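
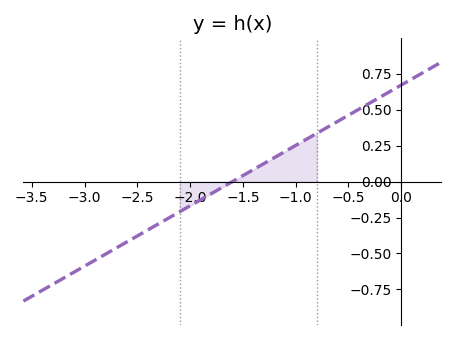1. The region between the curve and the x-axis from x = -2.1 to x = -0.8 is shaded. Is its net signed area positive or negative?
positive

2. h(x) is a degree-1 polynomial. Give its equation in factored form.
y = 0.42(x + 1.6)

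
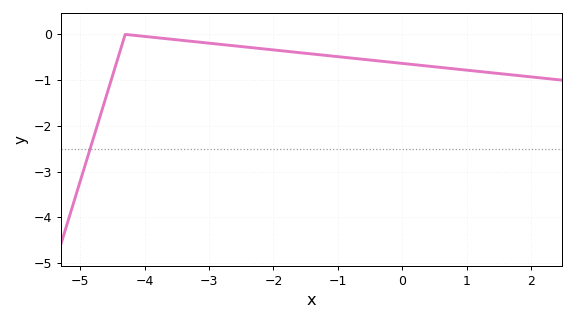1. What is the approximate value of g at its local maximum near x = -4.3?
0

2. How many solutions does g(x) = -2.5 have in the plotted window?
1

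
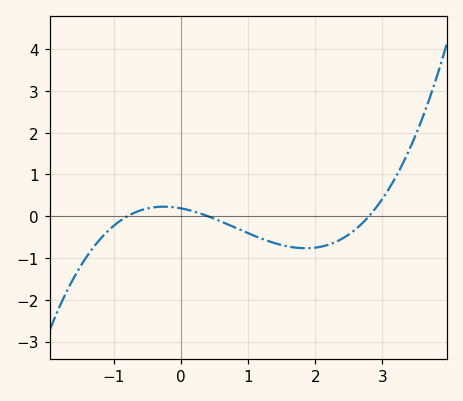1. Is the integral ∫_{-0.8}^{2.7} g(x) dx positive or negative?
negative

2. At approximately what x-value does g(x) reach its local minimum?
1.86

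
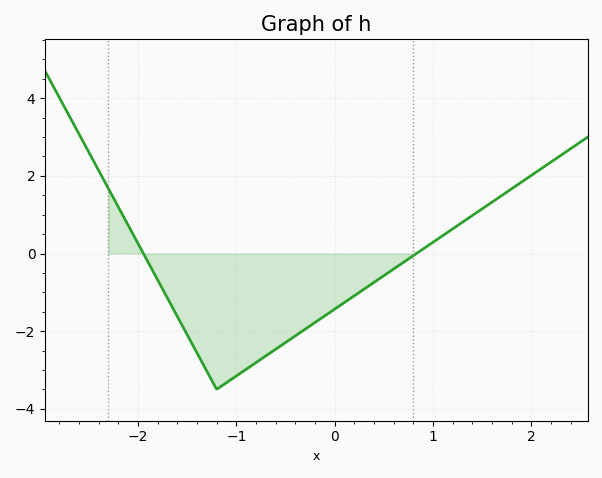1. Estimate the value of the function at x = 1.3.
0.8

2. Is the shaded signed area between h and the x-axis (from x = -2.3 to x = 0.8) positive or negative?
negative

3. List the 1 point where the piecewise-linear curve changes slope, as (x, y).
(-1.2, -3.5)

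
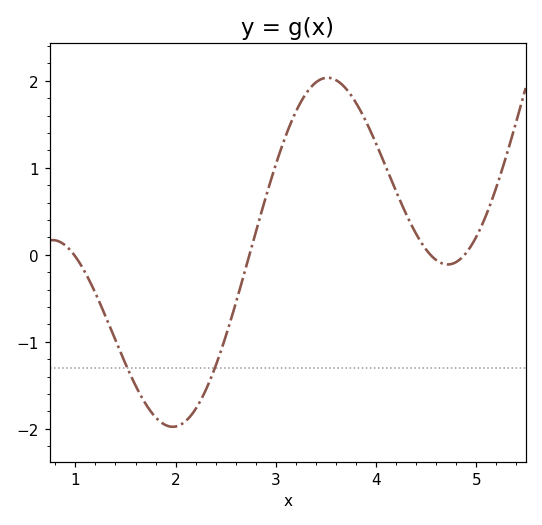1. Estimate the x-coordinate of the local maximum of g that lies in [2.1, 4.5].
3.52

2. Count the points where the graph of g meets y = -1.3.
2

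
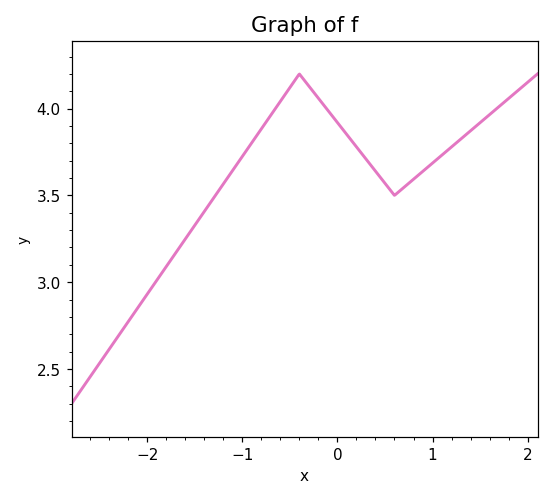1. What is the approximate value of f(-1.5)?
3.33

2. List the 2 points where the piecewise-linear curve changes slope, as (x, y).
(-0.4, 4.2); (0.6, 3.5)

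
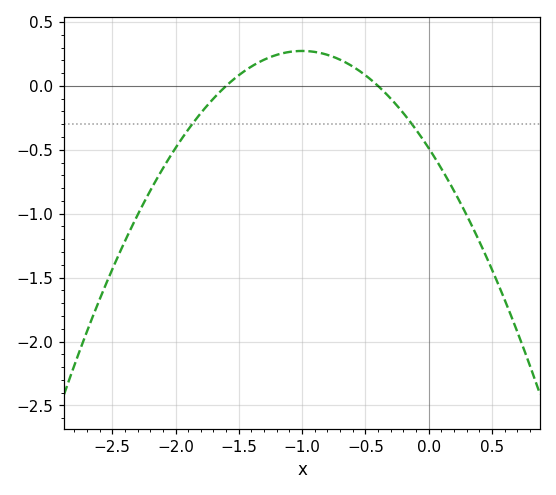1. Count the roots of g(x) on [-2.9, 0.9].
2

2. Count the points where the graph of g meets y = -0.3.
2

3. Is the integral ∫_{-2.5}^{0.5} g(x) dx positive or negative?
negative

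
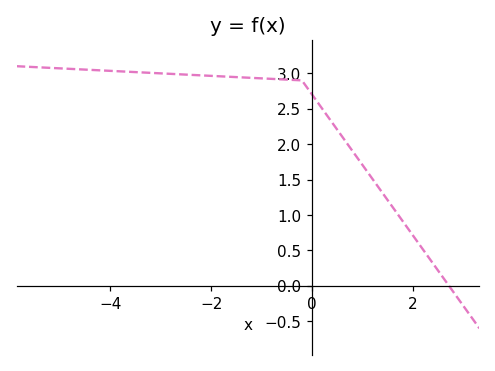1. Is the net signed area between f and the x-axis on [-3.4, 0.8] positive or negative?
positive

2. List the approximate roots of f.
2.71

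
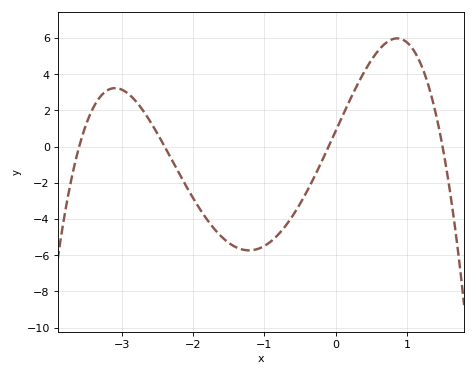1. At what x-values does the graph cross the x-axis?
-3.6, -2.4, -0.1, 1.5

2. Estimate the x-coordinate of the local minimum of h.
-1.2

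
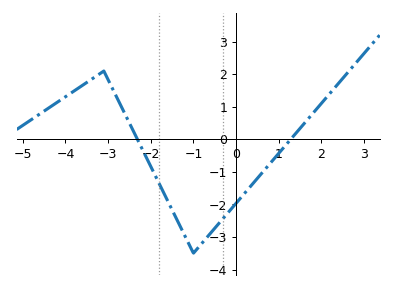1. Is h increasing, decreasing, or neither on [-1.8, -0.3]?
neither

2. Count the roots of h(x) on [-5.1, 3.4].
2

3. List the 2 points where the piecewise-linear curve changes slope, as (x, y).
(-3.1, 2.1); (-1, -3.5)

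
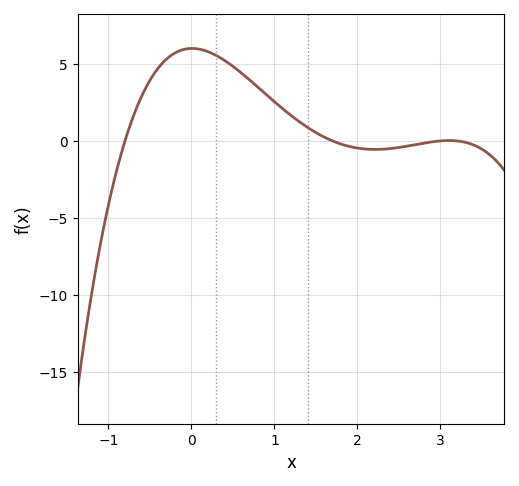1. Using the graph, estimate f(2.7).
-0.242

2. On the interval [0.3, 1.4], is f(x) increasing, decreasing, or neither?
decreasing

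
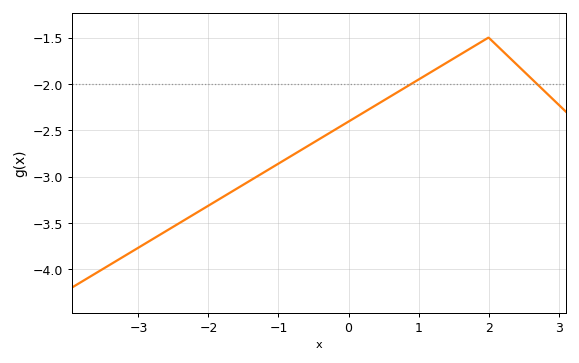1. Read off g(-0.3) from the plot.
-2.54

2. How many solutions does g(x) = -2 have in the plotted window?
2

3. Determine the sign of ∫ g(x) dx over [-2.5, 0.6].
negative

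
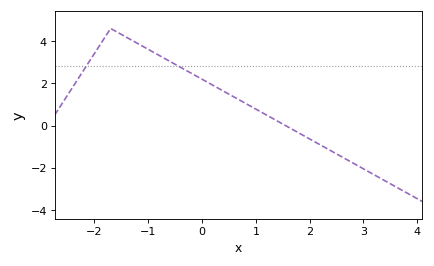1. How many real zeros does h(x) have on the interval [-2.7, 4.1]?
1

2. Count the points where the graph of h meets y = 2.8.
2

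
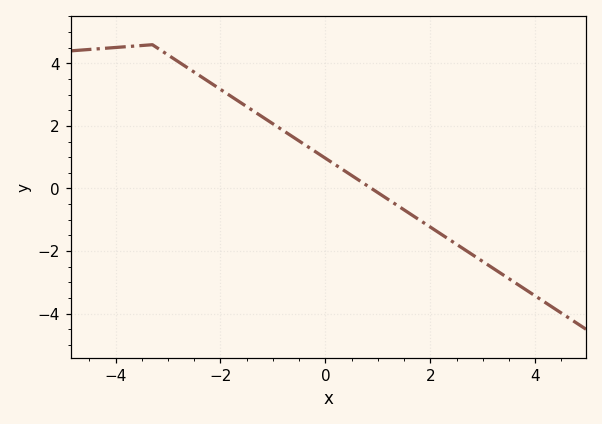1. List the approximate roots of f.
0.8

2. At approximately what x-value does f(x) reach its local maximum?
-3.4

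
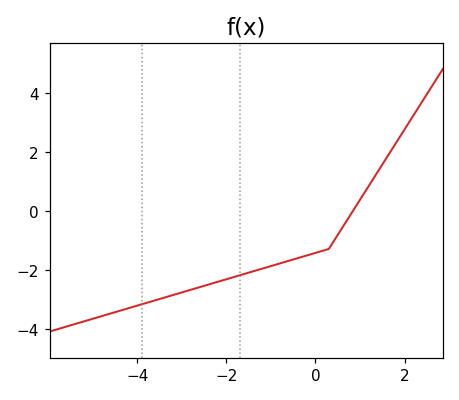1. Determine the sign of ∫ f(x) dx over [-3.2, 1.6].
negative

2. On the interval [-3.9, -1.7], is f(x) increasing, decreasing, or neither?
increasing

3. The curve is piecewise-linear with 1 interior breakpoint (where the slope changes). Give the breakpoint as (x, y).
(0.3, -1.3)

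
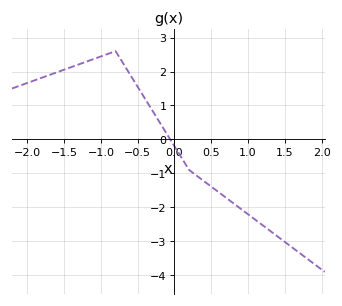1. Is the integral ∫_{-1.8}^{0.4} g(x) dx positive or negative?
positive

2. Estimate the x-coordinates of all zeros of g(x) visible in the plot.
-0.1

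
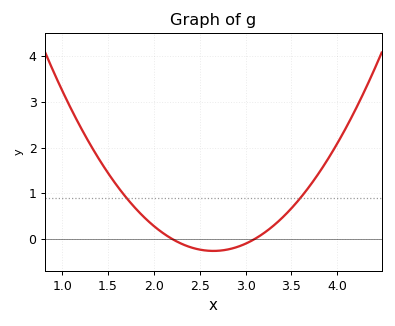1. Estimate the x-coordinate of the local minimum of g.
2.65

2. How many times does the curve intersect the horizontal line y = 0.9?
2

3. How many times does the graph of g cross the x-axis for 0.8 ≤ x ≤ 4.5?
2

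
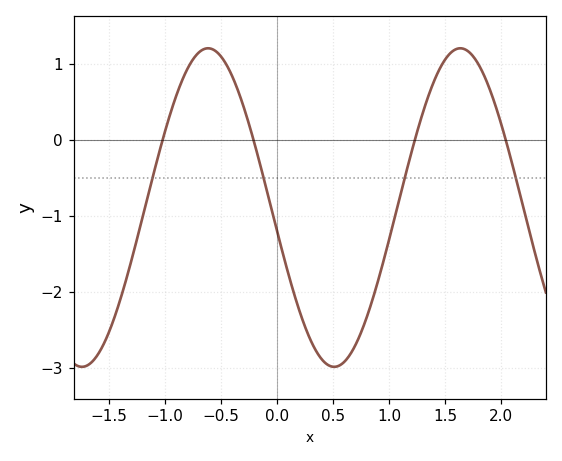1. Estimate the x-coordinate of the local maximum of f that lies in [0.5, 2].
1.63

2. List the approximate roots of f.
-1.02, -0.212, 1.23, 2.04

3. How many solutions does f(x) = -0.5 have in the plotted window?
4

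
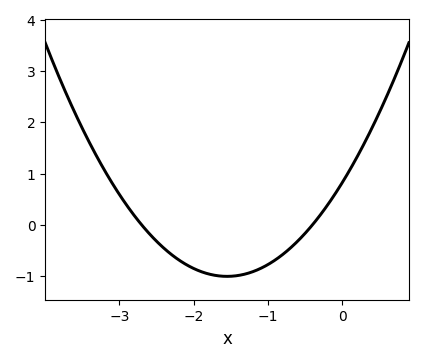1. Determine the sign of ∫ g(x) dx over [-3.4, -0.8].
negative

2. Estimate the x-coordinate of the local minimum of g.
-1.55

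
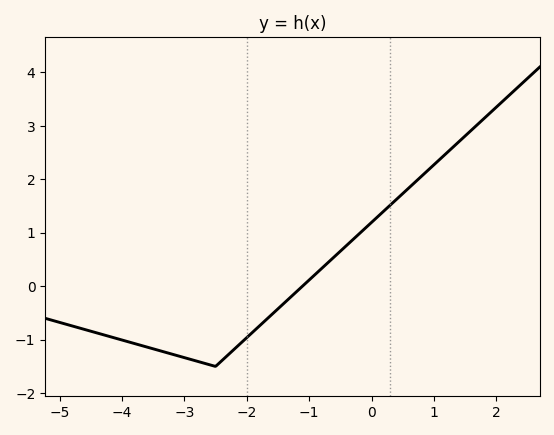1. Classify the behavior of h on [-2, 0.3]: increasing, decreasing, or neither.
increasing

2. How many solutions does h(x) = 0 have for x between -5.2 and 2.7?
1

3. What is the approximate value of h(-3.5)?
-1.2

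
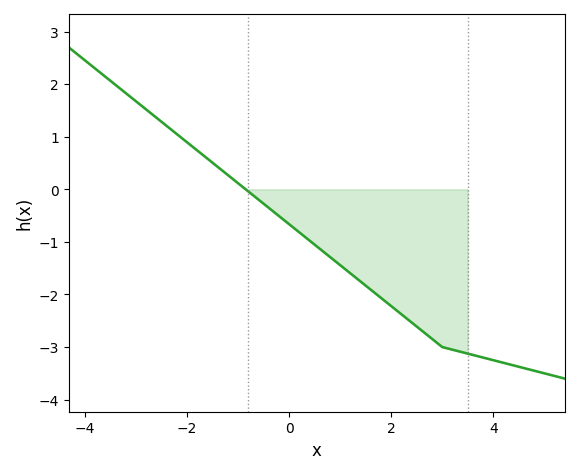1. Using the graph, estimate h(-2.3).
1.13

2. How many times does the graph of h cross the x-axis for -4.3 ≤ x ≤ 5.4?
1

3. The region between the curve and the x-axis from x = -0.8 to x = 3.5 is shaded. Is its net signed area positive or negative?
negative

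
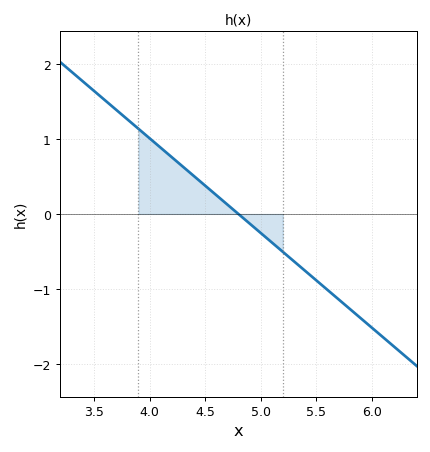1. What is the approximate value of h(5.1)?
-0.4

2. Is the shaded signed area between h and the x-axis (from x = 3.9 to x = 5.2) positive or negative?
positive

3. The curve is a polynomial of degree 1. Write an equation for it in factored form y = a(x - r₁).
y = -1.26(x - 4.8)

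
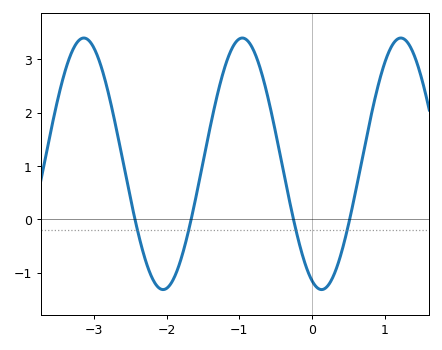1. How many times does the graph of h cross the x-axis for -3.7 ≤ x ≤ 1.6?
4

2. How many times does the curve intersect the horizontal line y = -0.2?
4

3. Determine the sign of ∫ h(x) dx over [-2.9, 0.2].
positive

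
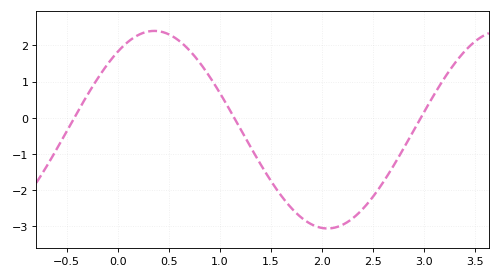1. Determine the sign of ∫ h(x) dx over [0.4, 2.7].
negative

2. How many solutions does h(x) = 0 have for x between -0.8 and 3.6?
3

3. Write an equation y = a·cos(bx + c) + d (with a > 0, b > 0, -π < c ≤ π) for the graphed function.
y = 2.73cos(1.9x - 0.66) - 0.33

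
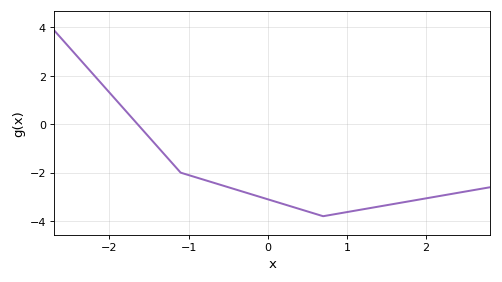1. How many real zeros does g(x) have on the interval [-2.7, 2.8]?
1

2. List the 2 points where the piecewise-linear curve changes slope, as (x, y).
(-1.1, -2); (0.7, -3.8)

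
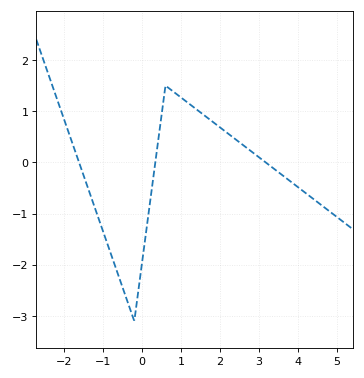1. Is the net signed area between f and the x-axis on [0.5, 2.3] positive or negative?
positive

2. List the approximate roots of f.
-1.62, 0.339, 3.17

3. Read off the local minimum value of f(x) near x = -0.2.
-3.1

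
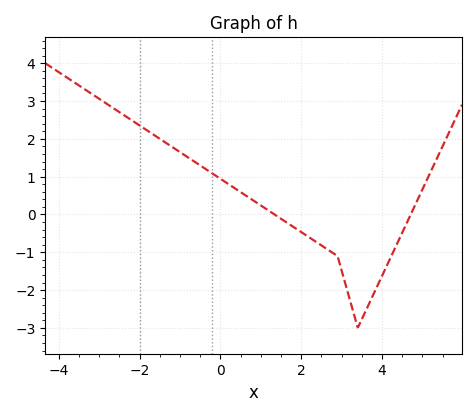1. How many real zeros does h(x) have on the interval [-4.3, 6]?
2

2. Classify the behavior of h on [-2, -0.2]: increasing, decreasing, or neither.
decreasing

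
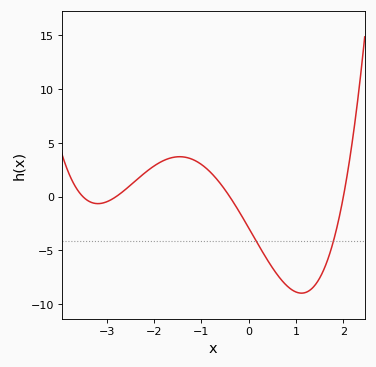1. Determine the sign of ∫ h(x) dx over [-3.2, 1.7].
negative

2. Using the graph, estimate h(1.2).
-8.9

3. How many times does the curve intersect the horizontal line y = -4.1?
2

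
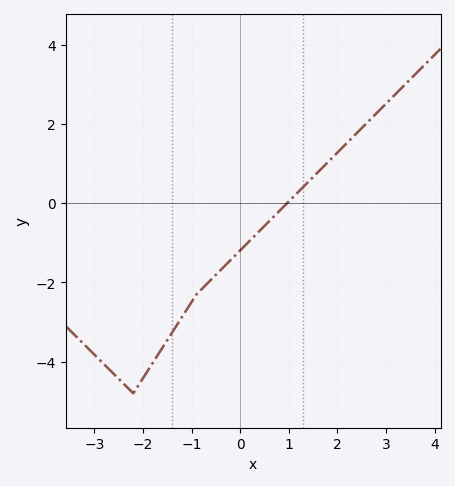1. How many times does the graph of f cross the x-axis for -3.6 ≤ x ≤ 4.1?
1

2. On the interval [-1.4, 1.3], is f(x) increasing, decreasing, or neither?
increasing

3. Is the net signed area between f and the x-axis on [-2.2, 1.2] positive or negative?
negative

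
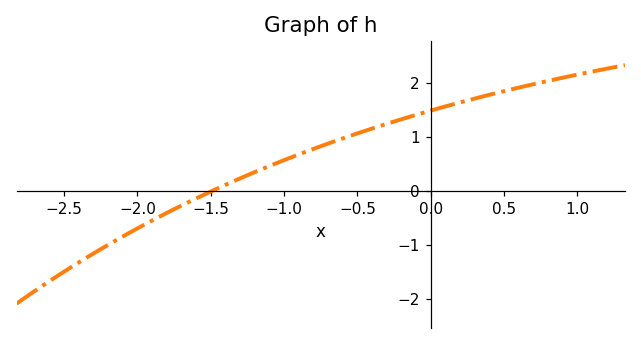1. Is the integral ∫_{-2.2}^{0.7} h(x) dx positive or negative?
positive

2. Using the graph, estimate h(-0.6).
1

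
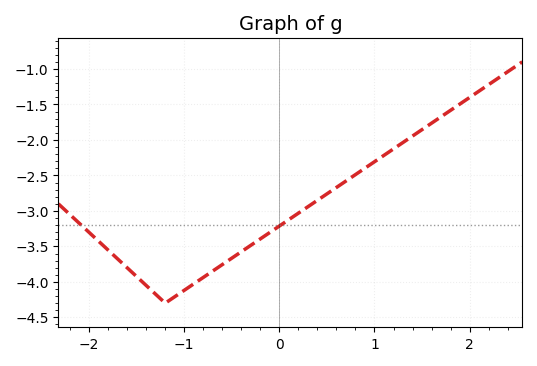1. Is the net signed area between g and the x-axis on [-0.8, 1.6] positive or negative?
negative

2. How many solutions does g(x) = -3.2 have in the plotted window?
2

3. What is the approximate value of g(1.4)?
-1.94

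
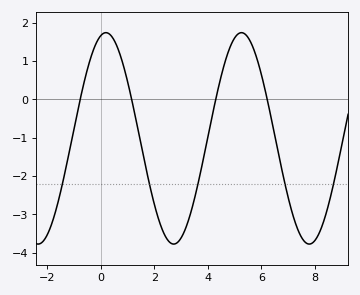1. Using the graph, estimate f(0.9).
0.729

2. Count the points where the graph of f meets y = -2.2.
5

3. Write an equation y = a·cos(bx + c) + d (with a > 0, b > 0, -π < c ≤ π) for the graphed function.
y = 2.76cos(1.24x - 0.232) - 1.02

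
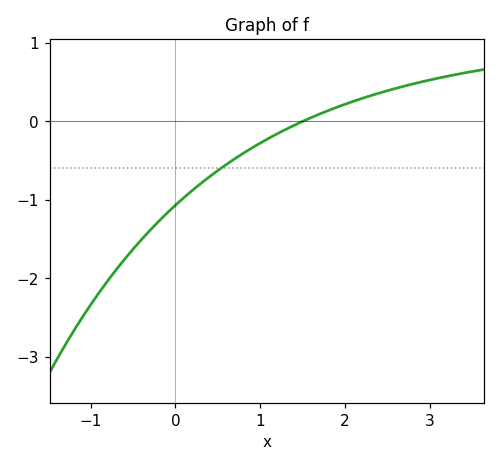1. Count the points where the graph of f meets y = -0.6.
1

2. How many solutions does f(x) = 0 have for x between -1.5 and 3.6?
1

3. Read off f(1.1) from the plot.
-0.2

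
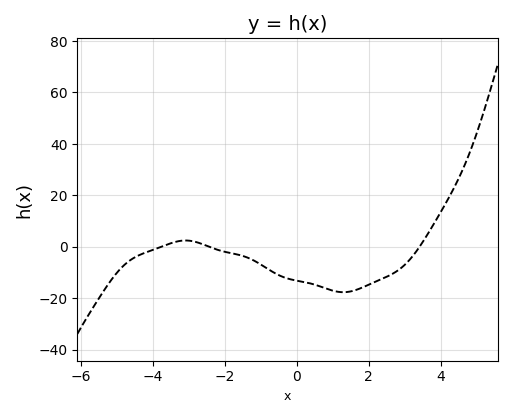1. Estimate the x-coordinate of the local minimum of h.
1.3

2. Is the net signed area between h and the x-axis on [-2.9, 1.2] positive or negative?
negative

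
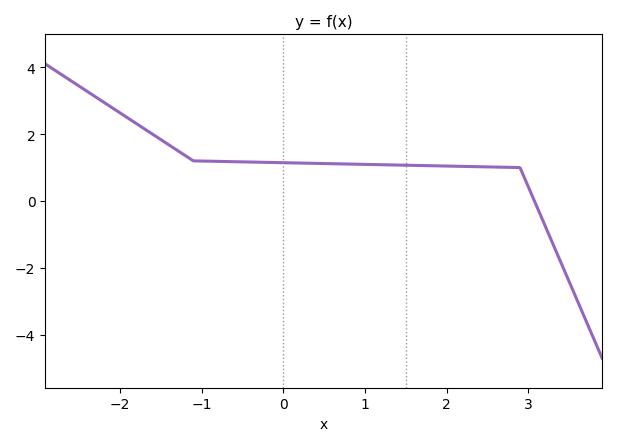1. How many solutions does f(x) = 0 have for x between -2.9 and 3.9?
1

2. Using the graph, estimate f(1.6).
1.06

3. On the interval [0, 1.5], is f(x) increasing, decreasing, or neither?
decreasing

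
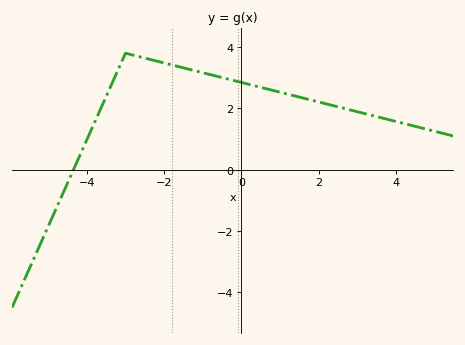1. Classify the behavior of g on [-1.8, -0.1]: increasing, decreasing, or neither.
decreasing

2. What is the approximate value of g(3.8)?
1.6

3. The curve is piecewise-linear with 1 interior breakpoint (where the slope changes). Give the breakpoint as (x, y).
(-3, 3.8)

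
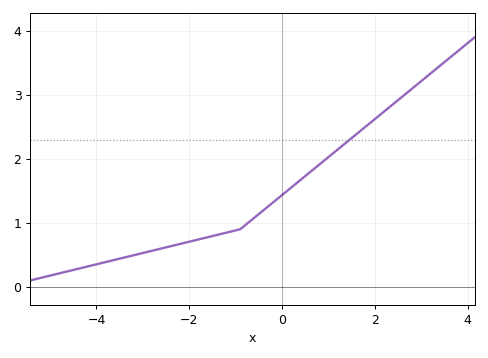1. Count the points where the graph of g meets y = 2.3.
1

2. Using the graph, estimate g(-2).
0.706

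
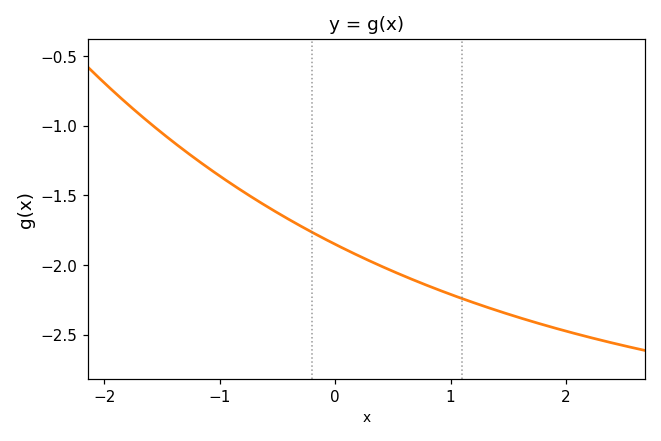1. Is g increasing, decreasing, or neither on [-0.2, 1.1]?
decreasing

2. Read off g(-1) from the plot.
-1.36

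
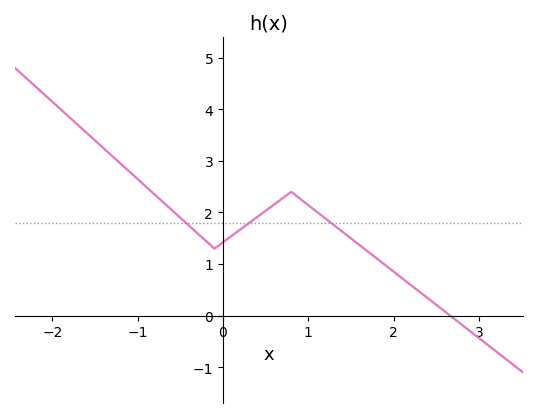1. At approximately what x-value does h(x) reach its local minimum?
-0.099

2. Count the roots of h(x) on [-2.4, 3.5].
1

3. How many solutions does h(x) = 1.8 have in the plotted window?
3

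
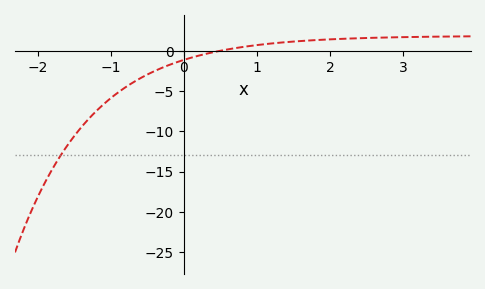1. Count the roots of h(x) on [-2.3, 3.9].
1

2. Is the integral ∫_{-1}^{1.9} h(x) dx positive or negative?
negative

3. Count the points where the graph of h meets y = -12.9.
1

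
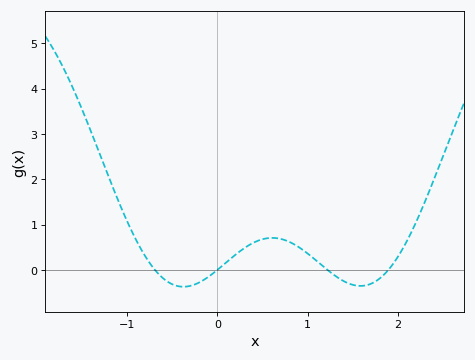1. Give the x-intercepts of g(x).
-0.7, 0, 1.2, 1.9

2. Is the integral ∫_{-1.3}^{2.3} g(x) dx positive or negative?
positive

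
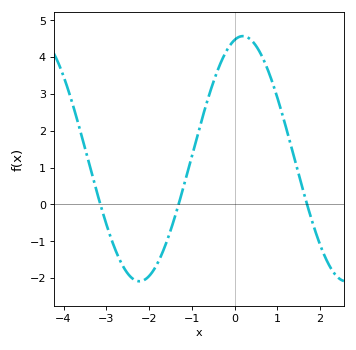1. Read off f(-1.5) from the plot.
-0.72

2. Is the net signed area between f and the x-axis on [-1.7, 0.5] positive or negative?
positive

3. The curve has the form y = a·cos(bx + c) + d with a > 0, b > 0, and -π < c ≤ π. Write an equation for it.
y = 3.33cos(1.3x - 0.25) + 1.24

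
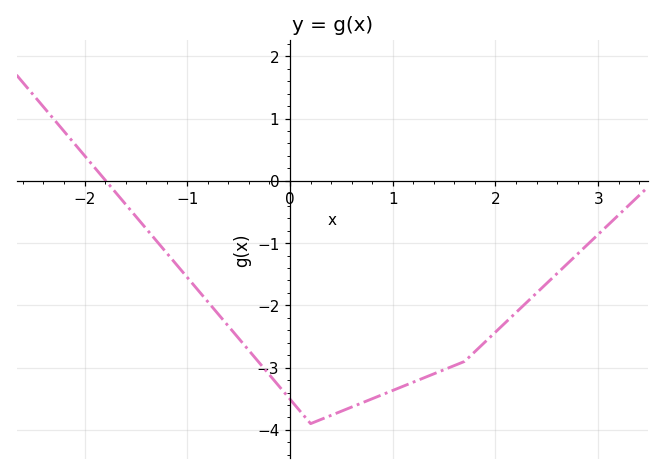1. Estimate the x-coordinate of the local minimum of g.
0.2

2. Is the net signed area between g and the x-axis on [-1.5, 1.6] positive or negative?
negative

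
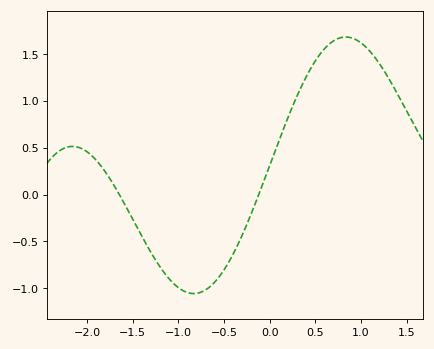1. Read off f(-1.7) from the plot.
0.1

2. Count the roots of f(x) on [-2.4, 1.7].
2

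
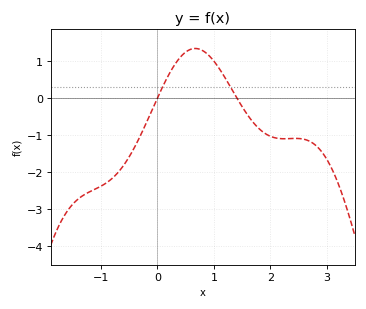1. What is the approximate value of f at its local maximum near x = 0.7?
1.3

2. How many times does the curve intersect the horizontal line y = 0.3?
2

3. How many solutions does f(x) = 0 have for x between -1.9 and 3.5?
2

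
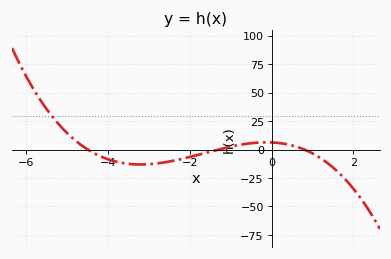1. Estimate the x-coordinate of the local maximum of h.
-0.2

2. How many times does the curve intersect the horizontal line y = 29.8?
1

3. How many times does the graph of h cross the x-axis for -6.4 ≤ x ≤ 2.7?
3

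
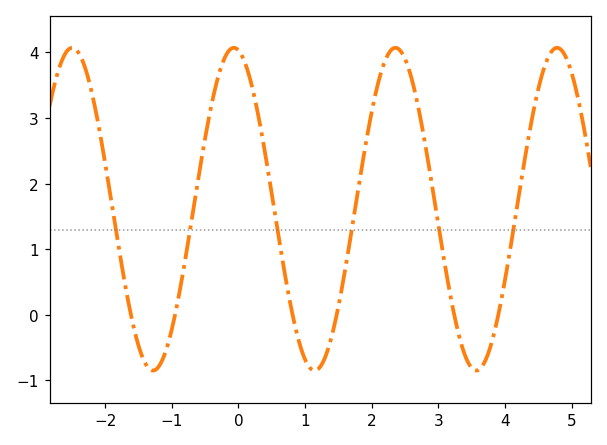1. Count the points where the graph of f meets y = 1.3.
6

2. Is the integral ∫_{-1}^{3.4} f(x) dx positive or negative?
positive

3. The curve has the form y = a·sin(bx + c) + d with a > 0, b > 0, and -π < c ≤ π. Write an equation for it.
y = 2.46sin(2.6x + 1.8) + 1.61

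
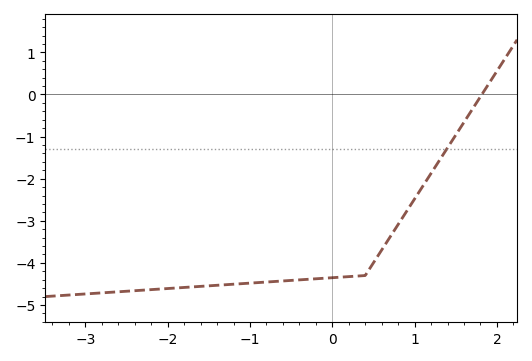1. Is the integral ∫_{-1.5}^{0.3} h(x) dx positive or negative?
negative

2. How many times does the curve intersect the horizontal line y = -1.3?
1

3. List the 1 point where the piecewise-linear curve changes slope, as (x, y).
(0.4, -4.3)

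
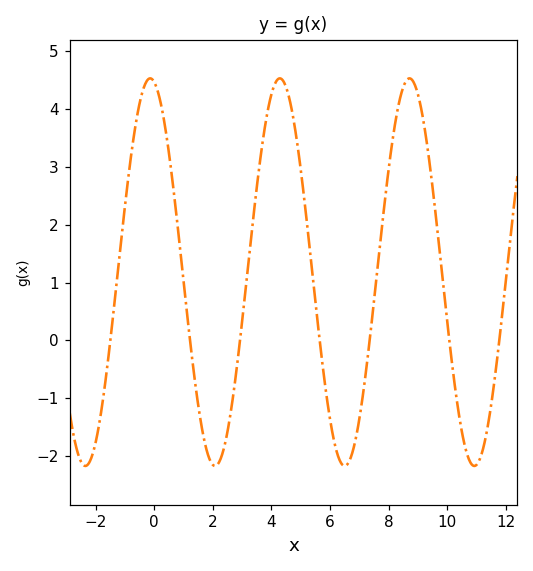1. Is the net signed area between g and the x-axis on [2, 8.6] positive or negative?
positive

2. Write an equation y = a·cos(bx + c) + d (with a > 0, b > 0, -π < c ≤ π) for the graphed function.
y = 3.35cos(1.4x + 0.19) + 1.18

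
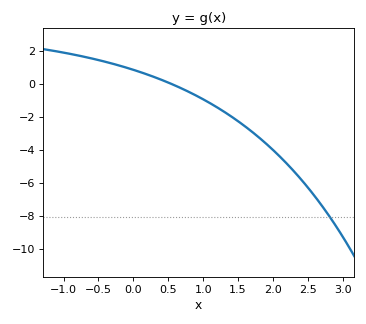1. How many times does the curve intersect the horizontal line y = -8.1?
1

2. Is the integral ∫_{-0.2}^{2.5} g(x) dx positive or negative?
negative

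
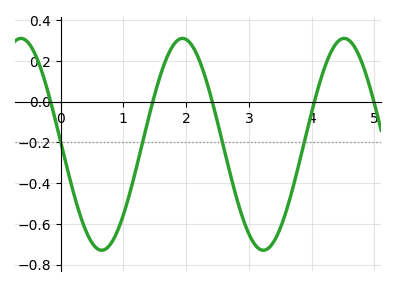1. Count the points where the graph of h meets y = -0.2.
4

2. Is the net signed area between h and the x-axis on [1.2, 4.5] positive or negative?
negative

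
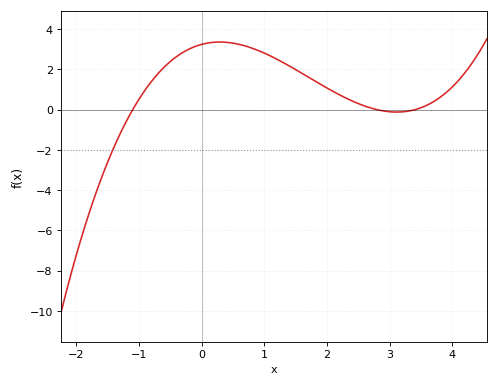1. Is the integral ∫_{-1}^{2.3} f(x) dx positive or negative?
positive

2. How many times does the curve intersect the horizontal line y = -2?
1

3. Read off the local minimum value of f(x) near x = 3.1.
-0.2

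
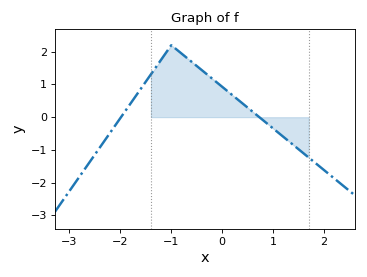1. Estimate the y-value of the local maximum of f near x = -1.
2.2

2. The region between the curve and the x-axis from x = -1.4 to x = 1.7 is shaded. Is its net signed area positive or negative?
positive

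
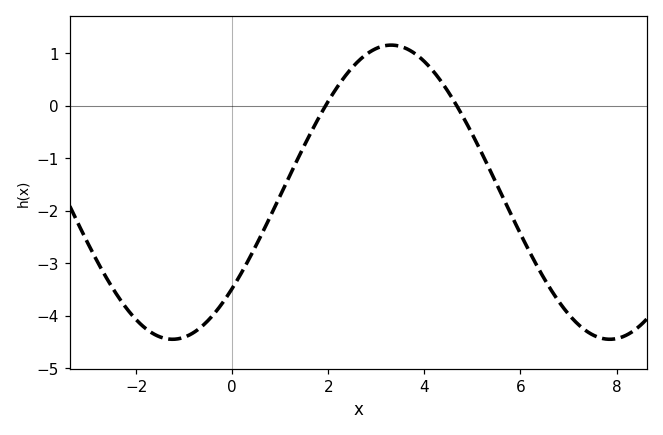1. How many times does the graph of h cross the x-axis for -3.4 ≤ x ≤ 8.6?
2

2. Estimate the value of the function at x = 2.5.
0.726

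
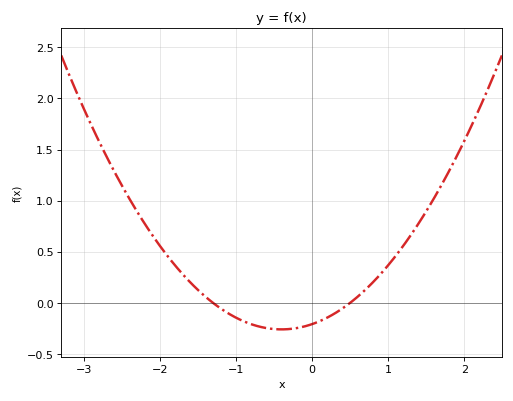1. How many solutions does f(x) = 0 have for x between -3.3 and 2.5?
2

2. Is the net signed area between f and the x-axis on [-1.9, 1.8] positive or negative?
positive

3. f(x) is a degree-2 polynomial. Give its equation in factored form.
y = 0.32(x + 1.3)(x - 0.5)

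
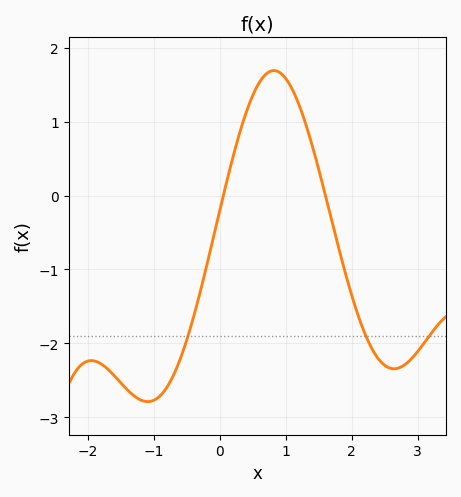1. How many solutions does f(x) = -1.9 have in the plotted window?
3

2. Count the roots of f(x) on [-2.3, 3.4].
2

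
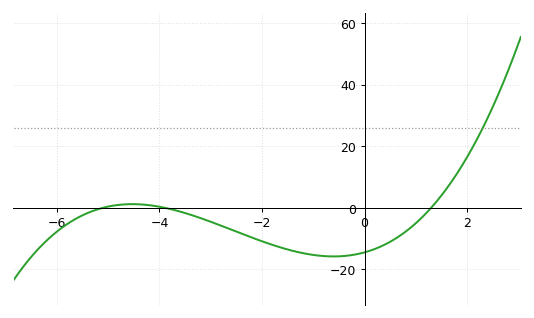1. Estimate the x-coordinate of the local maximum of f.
-4.53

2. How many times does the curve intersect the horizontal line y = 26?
1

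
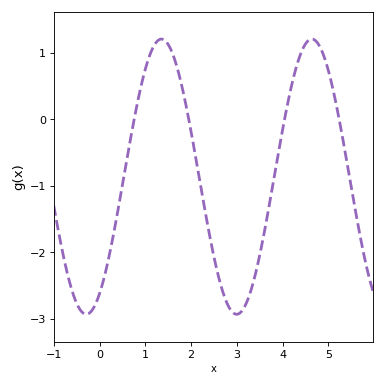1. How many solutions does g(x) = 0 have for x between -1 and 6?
4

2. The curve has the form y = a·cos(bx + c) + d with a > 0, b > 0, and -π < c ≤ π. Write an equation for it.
y = 2.07cos(1.91x - 2.58) - 0.86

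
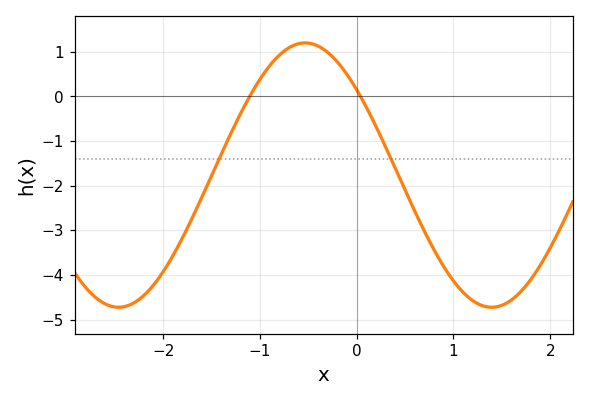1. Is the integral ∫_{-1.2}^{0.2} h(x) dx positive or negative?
positive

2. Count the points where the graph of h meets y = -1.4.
2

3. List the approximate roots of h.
-1.11, 0.04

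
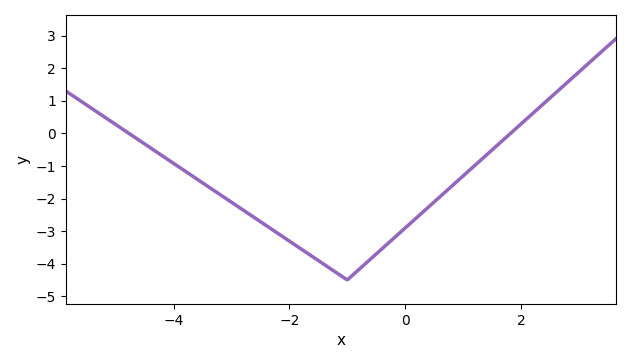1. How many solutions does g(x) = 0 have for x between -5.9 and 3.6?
2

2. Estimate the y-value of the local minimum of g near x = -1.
-4.5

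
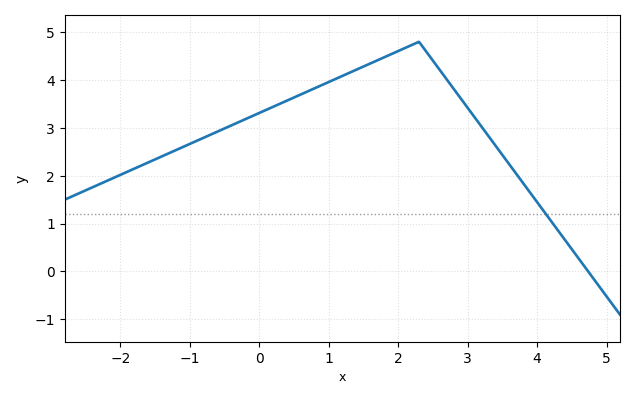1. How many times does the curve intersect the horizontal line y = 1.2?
1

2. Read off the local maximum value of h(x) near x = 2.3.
4.8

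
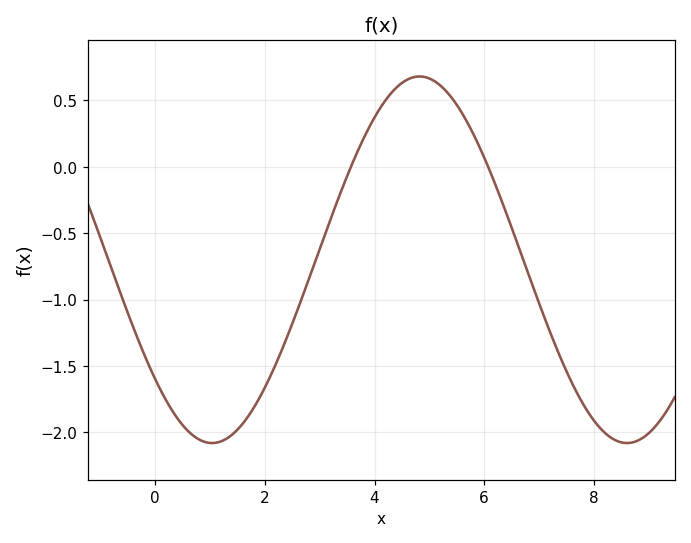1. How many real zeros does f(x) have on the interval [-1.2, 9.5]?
2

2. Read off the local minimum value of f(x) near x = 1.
-2.08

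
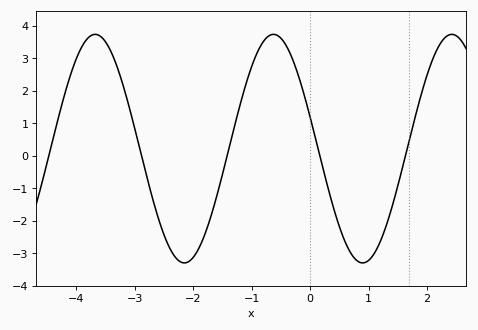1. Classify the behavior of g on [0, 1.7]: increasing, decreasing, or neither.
neither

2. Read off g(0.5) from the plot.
-2.18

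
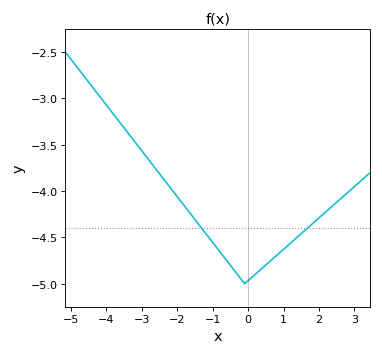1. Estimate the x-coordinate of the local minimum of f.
-0.1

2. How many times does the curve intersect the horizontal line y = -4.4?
2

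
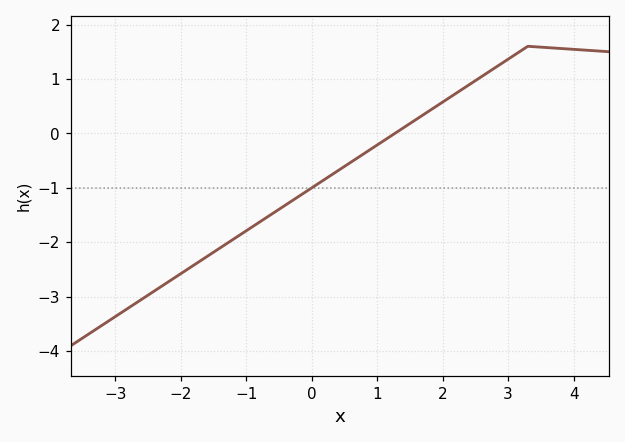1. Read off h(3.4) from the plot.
1.6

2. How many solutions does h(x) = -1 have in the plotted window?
1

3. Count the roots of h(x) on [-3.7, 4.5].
1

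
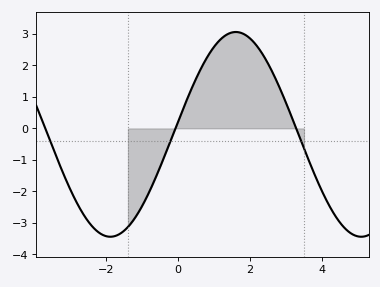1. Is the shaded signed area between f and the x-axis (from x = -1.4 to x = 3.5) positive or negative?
positive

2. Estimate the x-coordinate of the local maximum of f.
1.6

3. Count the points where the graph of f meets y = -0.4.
3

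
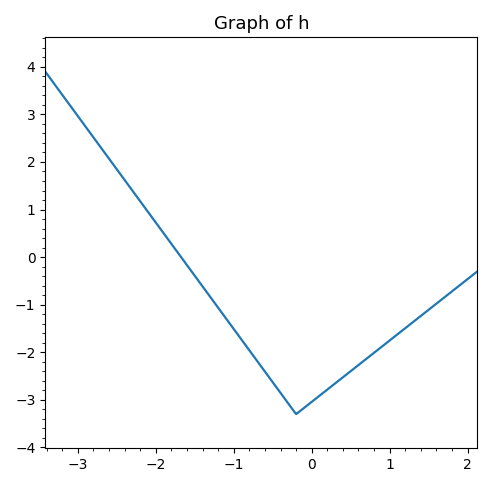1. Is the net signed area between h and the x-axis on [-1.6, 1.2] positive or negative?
negative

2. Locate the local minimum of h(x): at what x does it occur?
-0.2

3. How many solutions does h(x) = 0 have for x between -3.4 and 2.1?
1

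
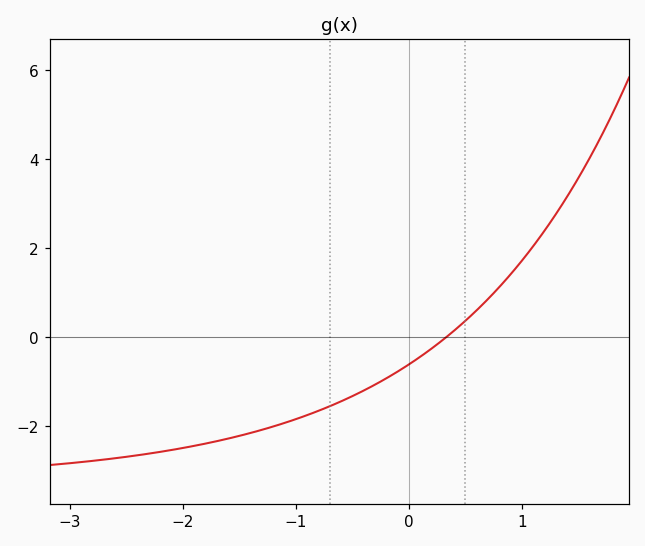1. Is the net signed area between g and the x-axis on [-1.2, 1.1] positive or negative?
negative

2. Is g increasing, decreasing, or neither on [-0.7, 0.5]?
increasing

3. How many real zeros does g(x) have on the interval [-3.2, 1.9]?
1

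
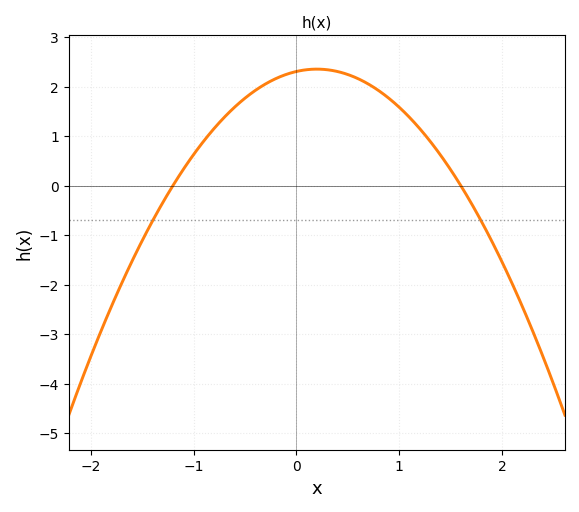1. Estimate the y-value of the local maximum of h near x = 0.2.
2.4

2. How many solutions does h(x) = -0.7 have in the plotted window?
2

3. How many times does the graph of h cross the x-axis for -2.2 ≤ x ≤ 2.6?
2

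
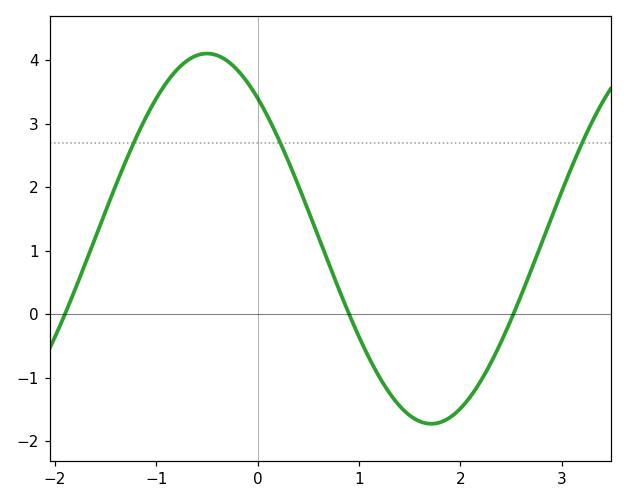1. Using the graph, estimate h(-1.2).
2.78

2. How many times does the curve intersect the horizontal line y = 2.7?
3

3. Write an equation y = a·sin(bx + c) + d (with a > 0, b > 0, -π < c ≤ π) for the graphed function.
y = 2.92sin(1.42x + 2.28) + 1.19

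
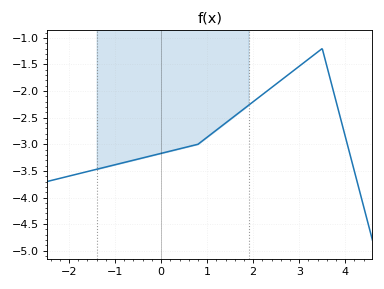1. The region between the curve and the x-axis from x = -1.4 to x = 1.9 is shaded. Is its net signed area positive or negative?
negative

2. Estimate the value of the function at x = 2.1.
-2.13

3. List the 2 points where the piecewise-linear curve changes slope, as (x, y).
(0.8, -3); (3.5, -1.2)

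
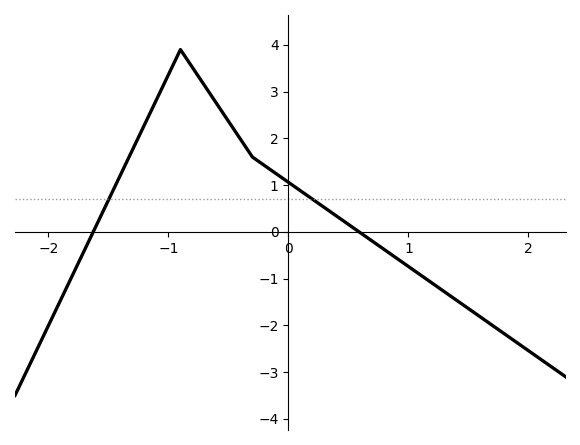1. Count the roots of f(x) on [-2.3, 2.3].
2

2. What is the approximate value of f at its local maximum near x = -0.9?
3.9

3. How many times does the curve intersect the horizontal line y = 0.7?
2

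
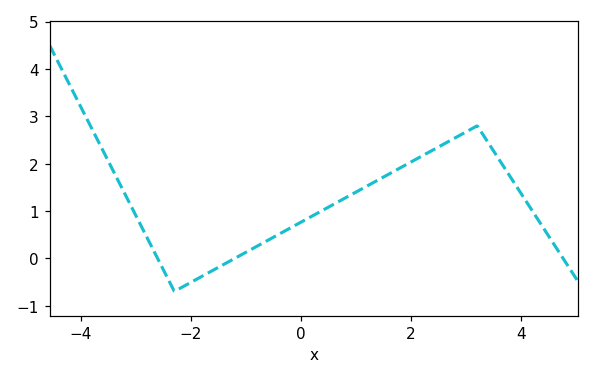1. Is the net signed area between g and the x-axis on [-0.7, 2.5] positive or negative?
positive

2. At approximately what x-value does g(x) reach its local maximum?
3.2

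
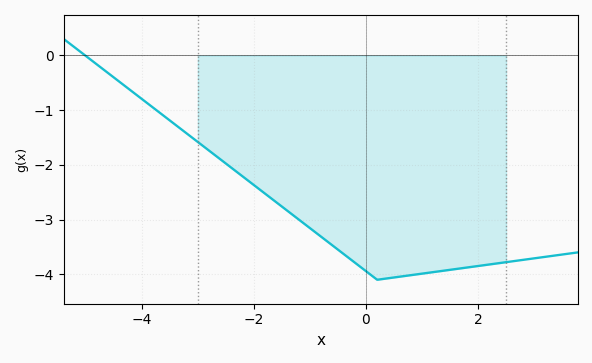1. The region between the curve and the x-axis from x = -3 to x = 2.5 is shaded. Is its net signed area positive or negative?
negative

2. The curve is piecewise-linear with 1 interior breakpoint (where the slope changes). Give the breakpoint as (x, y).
(0.2, -4.1)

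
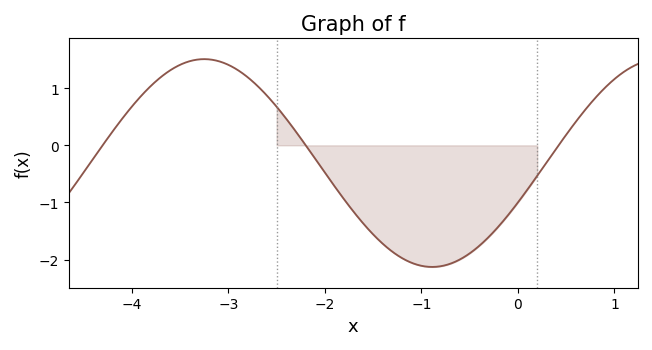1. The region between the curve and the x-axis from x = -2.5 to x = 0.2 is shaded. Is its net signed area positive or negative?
negative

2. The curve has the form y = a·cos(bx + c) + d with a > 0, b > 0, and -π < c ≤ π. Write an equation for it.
y = 1.82cos(1.3x - 2) - 0.31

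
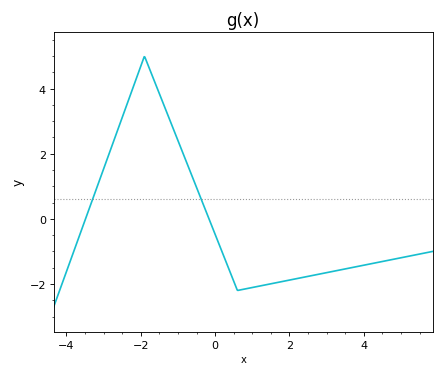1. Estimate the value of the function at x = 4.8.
-1.24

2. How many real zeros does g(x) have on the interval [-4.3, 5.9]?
2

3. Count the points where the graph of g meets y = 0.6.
2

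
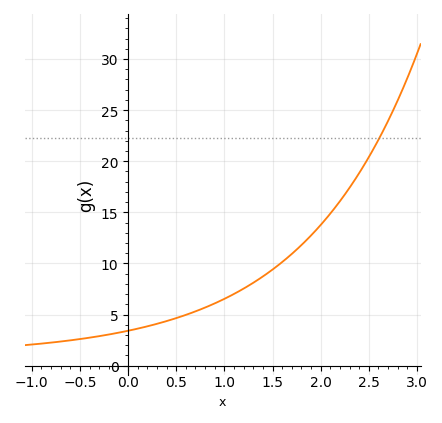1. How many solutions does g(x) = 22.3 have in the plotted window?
1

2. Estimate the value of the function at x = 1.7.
11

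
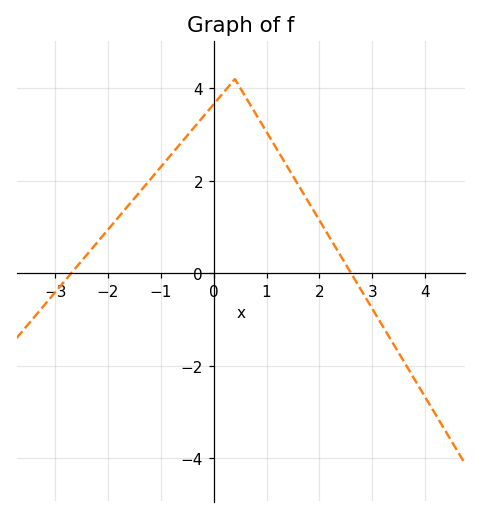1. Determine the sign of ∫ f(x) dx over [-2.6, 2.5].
positive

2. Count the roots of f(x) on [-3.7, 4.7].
2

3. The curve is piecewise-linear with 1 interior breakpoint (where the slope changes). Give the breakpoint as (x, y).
(0.4, 4.2)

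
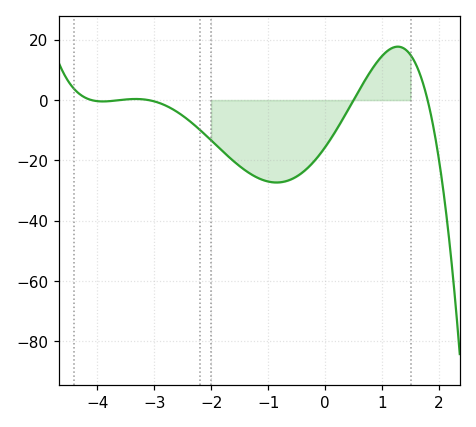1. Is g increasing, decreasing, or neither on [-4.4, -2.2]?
neither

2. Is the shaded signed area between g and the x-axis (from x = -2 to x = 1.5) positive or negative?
negative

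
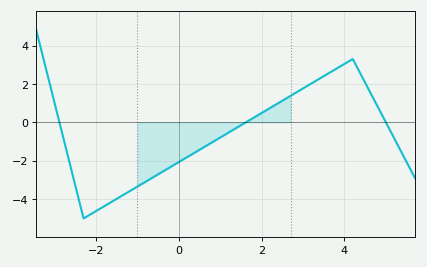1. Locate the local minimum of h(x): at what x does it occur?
-2.3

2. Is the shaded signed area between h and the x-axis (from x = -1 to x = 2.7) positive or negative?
negative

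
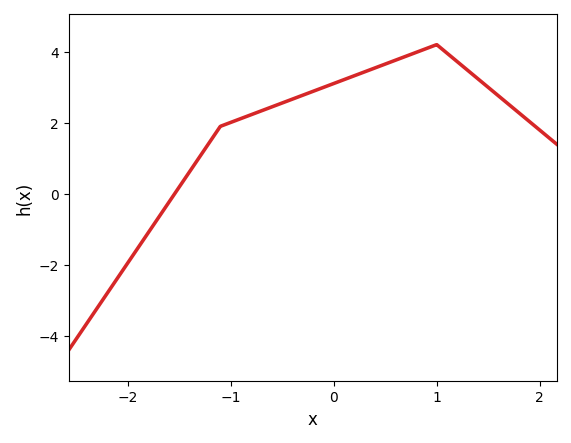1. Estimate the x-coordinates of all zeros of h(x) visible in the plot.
-1.54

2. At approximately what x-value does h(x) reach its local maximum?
0.998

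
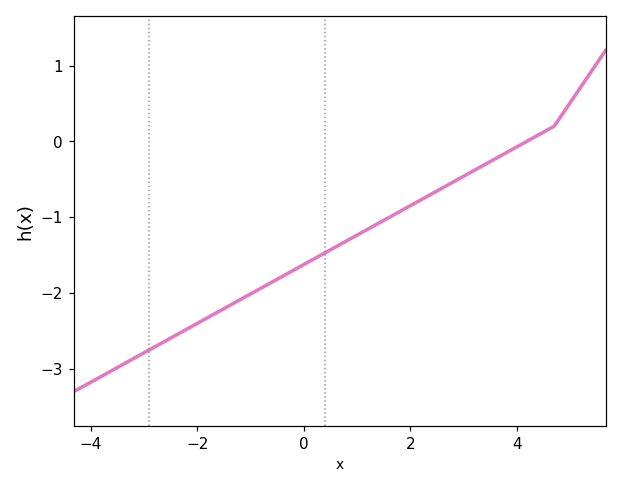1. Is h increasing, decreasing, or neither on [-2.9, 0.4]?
increasing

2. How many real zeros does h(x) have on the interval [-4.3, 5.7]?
1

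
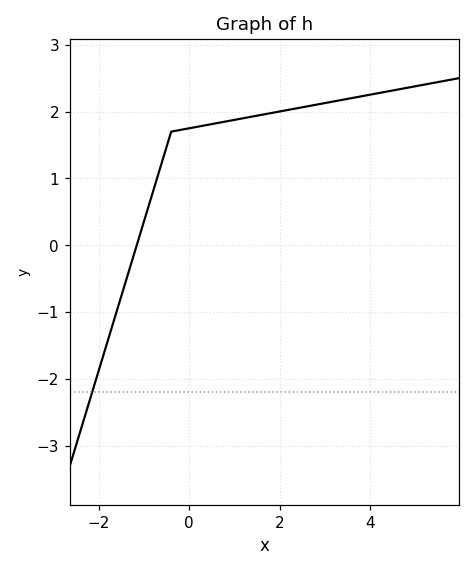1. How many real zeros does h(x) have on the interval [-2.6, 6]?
1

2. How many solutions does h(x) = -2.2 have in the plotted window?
1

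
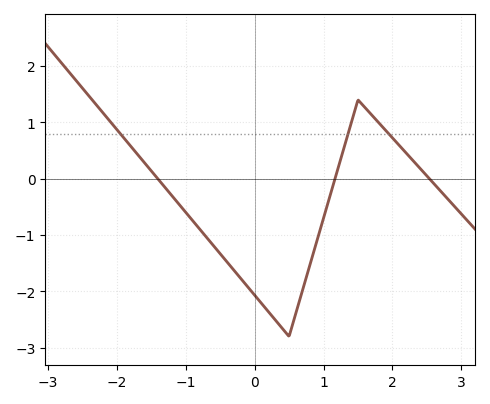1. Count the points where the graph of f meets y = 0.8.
3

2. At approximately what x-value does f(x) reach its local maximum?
1.5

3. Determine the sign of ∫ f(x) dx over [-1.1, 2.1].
negative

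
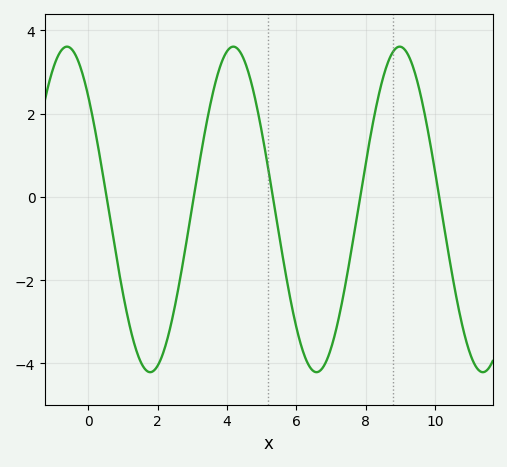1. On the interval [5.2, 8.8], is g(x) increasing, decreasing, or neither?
neither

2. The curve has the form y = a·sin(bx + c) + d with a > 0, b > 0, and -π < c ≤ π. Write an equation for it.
y = 3.91sin(1.31x + 2.37) - 0.3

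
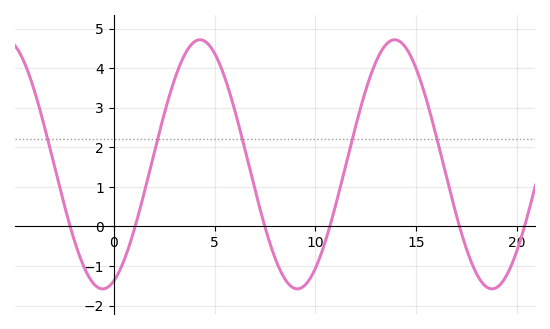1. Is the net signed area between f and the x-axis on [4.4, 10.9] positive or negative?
positive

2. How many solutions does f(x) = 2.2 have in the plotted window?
5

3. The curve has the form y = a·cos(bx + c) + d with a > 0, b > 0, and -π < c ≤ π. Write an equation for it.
y = 3.15cos(0.65x - 2.8) + 1.57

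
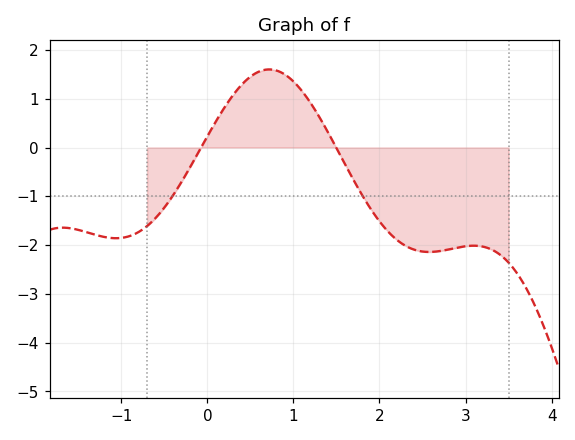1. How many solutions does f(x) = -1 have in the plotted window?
2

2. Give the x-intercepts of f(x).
-0.1, 1.5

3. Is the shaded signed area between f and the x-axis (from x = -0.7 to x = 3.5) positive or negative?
negative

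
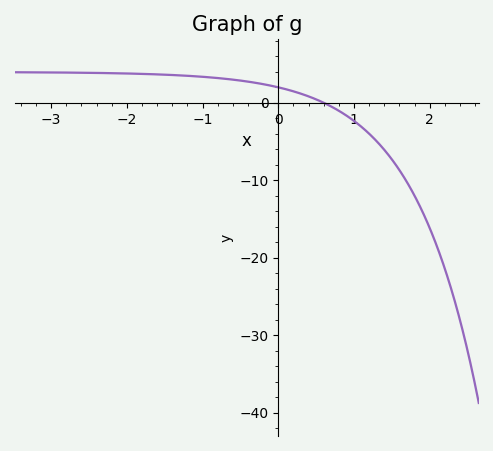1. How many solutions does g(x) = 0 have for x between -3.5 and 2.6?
1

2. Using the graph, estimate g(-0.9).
3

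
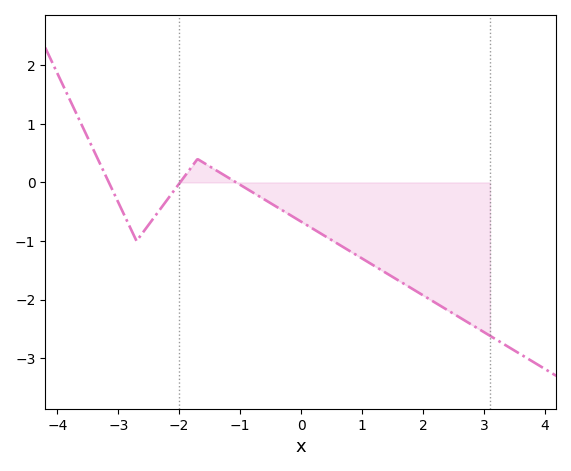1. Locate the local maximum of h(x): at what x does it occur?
-1.6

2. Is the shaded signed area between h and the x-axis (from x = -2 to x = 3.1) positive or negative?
negative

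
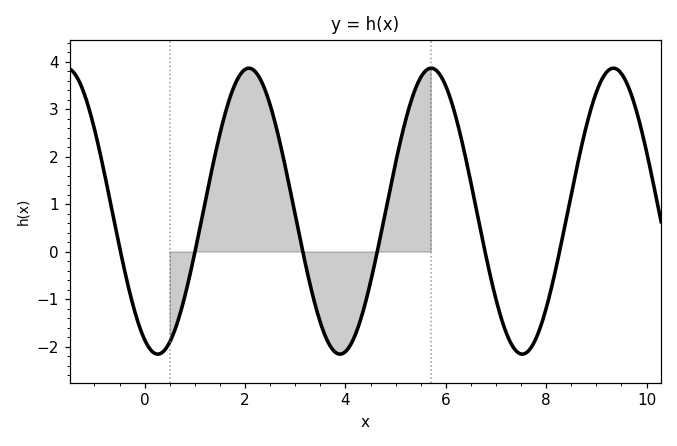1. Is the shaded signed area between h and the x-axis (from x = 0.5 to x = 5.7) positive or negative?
positive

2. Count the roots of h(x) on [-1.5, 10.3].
6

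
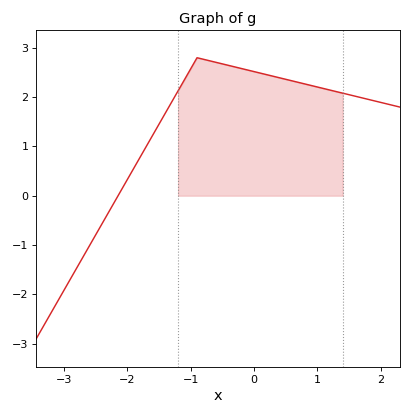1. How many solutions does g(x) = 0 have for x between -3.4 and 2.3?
1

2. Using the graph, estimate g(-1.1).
2.35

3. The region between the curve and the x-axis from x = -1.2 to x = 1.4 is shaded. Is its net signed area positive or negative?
positive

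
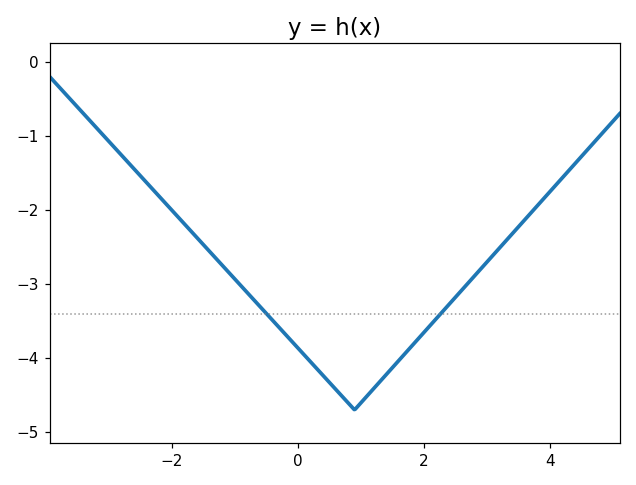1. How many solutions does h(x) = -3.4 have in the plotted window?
2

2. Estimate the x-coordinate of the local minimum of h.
0.901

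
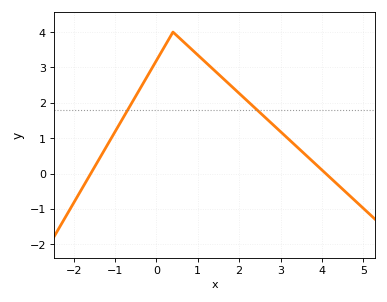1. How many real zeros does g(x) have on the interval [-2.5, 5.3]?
2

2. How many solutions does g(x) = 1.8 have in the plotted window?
2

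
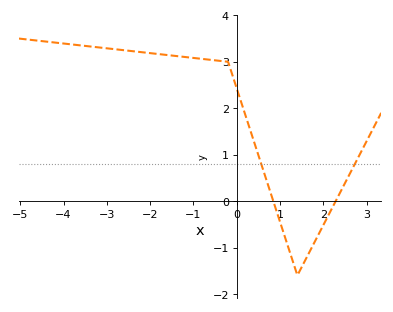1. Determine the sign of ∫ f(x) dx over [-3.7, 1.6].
positive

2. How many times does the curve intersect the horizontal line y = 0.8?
2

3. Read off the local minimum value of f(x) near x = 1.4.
-1.6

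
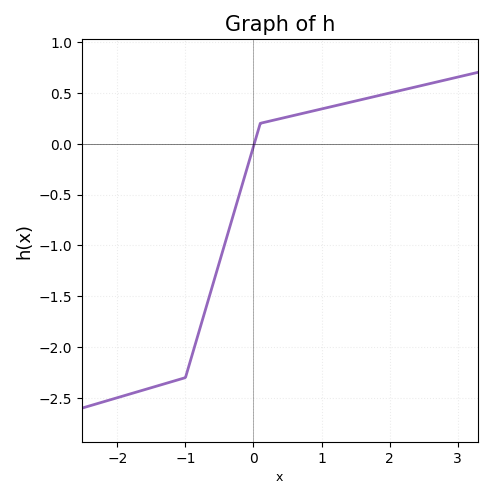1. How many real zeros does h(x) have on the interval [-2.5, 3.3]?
1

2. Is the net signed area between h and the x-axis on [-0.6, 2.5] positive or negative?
positive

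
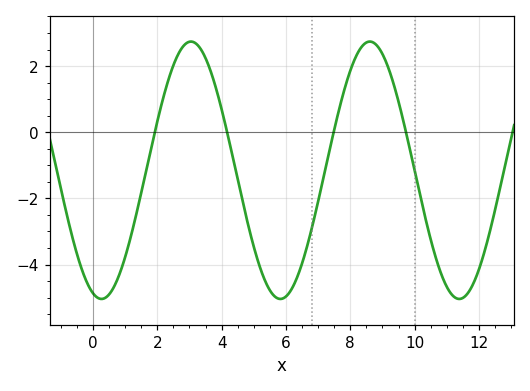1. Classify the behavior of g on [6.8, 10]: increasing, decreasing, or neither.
neither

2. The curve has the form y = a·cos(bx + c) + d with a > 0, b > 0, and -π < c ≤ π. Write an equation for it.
y = 3.89cos(1.13x + 2.84) - 1.15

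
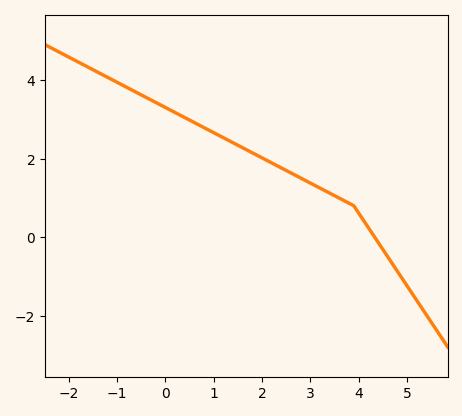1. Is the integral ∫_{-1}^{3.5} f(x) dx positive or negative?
positive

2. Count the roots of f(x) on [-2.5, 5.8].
1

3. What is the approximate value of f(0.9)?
2.8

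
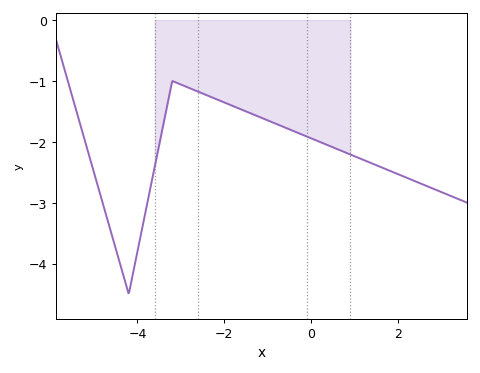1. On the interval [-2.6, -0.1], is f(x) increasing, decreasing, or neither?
decreasing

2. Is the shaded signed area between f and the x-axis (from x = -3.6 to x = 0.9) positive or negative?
negative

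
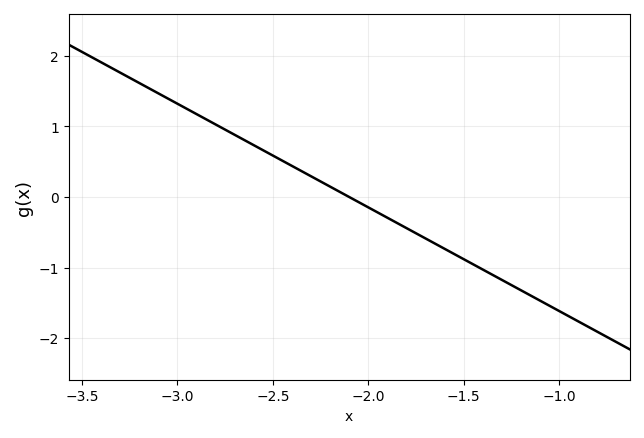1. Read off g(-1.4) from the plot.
-1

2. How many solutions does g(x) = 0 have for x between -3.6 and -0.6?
1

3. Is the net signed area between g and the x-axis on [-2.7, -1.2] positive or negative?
negative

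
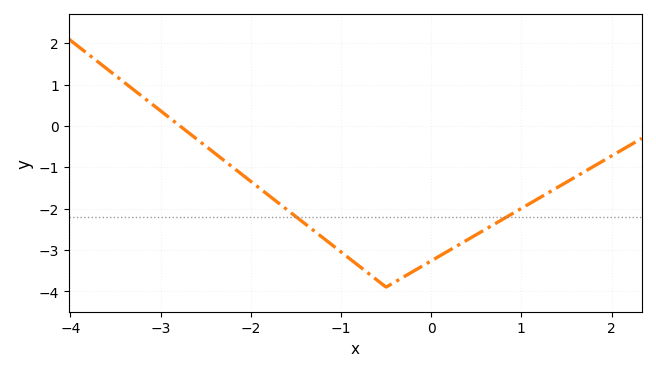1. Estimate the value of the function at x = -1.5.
-2.2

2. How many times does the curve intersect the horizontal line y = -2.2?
2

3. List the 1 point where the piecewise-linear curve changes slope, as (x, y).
(-0.5, -3.9)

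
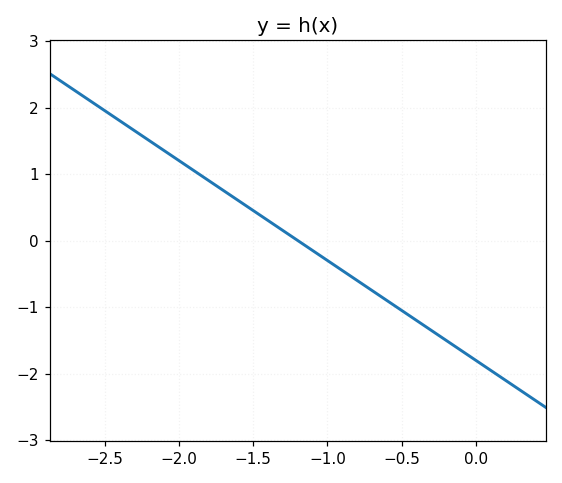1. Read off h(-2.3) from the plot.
1.6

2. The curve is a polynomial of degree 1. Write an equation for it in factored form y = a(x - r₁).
y = -1.5(x + 1.2)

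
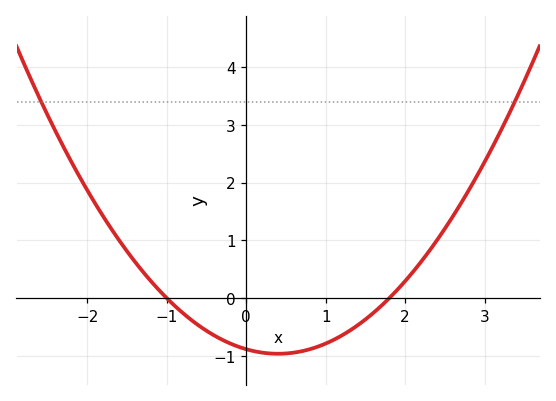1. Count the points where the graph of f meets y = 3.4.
2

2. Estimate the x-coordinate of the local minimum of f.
0.4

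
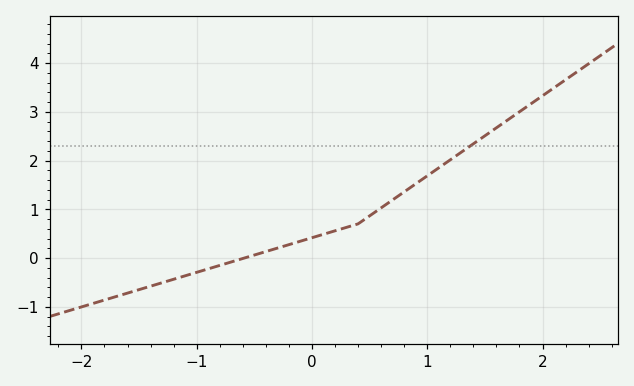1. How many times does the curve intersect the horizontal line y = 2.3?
1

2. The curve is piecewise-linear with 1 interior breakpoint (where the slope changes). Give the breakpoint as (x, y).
(0.4, 0.7)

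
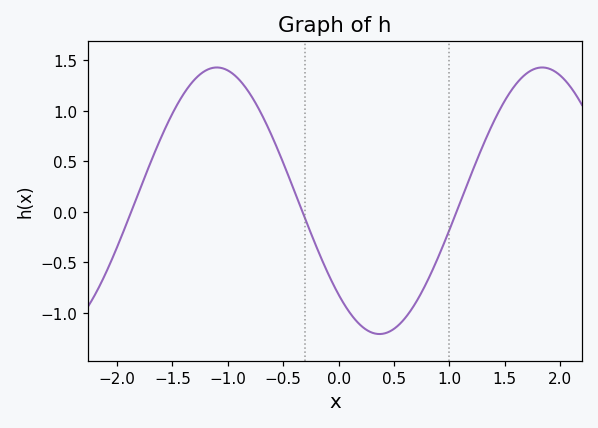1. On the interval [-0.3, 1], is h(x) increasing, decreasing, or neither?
neither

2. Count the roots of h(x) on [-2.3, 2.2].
3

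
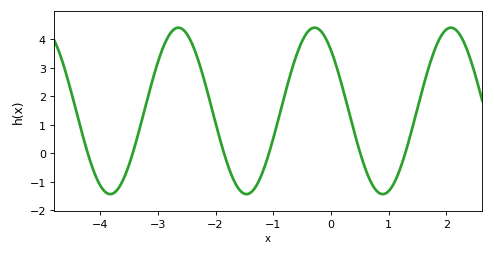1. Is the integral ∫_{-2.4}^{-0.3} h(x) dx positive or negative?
positive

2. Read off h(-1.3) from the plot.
-1.17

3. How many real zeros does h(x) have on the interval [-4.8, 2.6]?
6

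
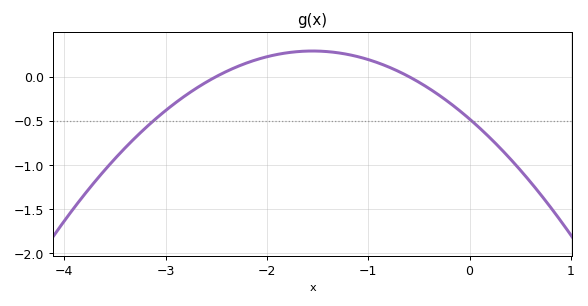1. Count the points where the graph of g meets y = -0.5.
2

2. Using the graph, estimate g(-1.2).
0.25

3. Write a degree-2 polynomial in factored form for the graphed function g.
y = -0.32(x + 2.5)(x + 0.6)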